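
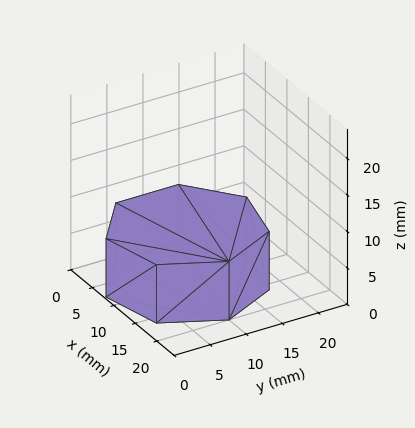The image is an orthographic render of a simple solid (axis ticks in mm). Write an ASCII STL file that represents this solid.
Reading the render: the shape is a regular 7-sided prism (a cylinder approximated with 7 flat sides), circumscribed radius ≈ 10 mm, height ≈ 8 mm (dimensions read to the nearest mm from the axis ticks). For the STL, each face is triangulated and given an outward normal.

solid part
  facet normal 0.0000 0.0000 -1.0000
    outer loop
      vertex 7.775 19.749 0.000
      vertex 16.235 17.818 0.000
      vertex 20.000 10.000 0.000
    endloop
  endfacet
  facet normal 0.0000 0.0000 -1.0000
    outer loop
      vertex 0.990 14.339 0.000
      vertex 7.775 19.749 0.000
      vertex 20.000 10.000 0.000
    endloop
  endfacet
  facet normal 0.0000 0.0000 -1.0000
    outer loop
      vertex 0.990 5.661 0.000
      vertex 0.990 14.339 0.000
      vertex 20.000 10.000 0.000
    endloop
  endfacet
  facet normal 0.0000 0.0000 -1.0000
    outer loop
      vertex 7.775 0.251 0.000
      vertex 0.990 5.661 0.000
      vertex 20.000 10.000 0.000
    endloop
  endfacet
  facet normal 0.0000 0.0000 -1.0000
    outer loop
      vertex 16.235 2.182 0.000
      vertex 7.775 0.251 0.000
      vertex 20.000 10.000 0.000
    endloop
  endfacet
  facet normal 0.0000 0.0000 1.0000
    outer loop
      vertex 20.000 10.000 8.000
      vertex 16.235 17.818 8.000
      vertex 7.775 19.749 8.000
    endloop
  endfacet
  facet normal 0.0000 0.0000 1.0000
    outer loop
      vertex 20.000 10.000 8.000
      vertex 7.775 19.749 8.000
      vertex 0.990 14.339 8.000
    endloop
  endfacet
  facet normal 0.0000 0.0000 1.0000
    outer loop
      vertex 20.000 10.000 8.000
      vertex 0.990 14.339 8.000
      vertex 0.990 5.661 8.000
    endloop
  endfacet
  facet normal 0.0000 0.0000 1.0000
    outer loop
      vertex 20.000 10.000 8.000
      vertex 0.990 5.661 8.000
      vertex 7.775 0.251 8.000
    endloop
  endfacet
  facet normal 0.0000 0.0000 1.0000
    outer loop
      vertex 20.000 10.000 8.000
      vertex 7.775 0.251 8.000
      vertex 16.235 2.182 8.000
    endloop
  endfacet
  facet normal 0.9010 0.4339 0.0000
    outer loop
      vertex 20.000 10.000 0.000
      vertex 16.235 17.818 0.000
      vertex 16.235 17.818 8.000
    endloop
  endfacet
  facet normal 0.9010 0.4339 0.0000
    outer loop
      vertex 20.000 10.000 0.000
      vertex 16.235 17.818 8.000
      vertex 20.000 10.000 8.000
    endloop
  endfacet
  facet normal 0.2225 0.9749 0.0000
    outer loop
      vertex 16.235 17.818 0.000
      vertex 7.775 19.749 0.000
      vertex 7.775 19.749 8.000
    endloop
  endfacet
  facet normal 0.2225 0.9749 0.0000
    outer loop
      vertex 16.235 17.818 0.000
      vertex 7.775 19.749 8.000
      vertex 16.235 17.818 8.000
    endloop
  endfacet
  facet normal -0.6234 0.7819 0.0000
    outer loop
      vertex 7.775 19.749 0.000
      vertex 0.990 14.339 0.000
      vertex 0.990 14.339 8.000
    endloop
  endfacet
  facet normal -0.6234 0.7819 0.0000
    outer loop
      vertex 7.775 19.749 0.000
      vertex 0.990 14.339 8.000
      vertex 7.775 19.749 8.000
    endloop
  endfacet
  facet normal -1.0000 0.0000 0.0000
    outer loop
      vertex 0.990 14.339 0.000
      vertex 0.990 5.661 0.000
      vertex 0.990 5.661 8.000
    endloop
  endfacet
  facet normal -1.0000 0.0000 0.0000
    outer loop
      vertex 0.990 14.339 0.000
      vertex 0.990 5.661 8.000
      vertex 0.990 14.339 8.000
    endloop
  endfacet
  facet normal -0.6234 -0.7819 0.0000
    outer loop
      vertex 0.990 5.661 0.000
      vertex 7.775 0.251 0.000
      vertex 7.775 0.251 8.000
    endloop
  endfacet
  facet normal -0.6234 -0.7819 0.0000
    outer loop
      vertex 0.990 5.661 0.000
      vertex 7.775 0.251 8.000
      vertex 0.990 5.661 8.000
    endloop
  endfacet
  facet normal 0.2225 -0.9749 0.0000
    outer loop
      vertex 7.775 0.251 0.000
      vertex 16.235 2.182 0.000
      vertex 16.235 2.182 8.000
    endloop
  endfacet
  facet normal 0.2225 -0.9749 0.0000
    outer loop
      vertex 7.775 0.251 0.000
      vertex 16.235 2.182 8.000
      vertex 7.775 0.251 8.000
    endloop
  endfacet
  facet normal 0.9010 -0.4339 0.0000
    outer loop
      vertex 16.235 2.182 0.000
      vertex 20.000 10.000 0.000
      vertex 20.000 10.000 8.000
    endloop
  endfacet
  facet normal 0.9010 -0.4339 0.0000
    outer loop
      vertex 16.235 2.182 0.000
      vertex 20.000 10.000 8.000
      vertex 16.235 2.182 8.000
    endloop
  endfacet
endsolid part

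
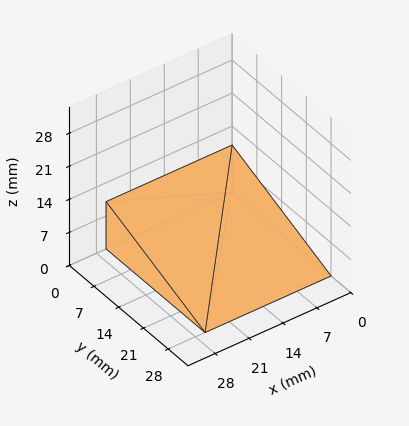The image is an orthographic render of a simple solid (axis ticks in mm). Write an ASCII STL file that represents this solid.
Reading the render: the shape is a wedge (ramp): 26 × 28 mm base, rising to 10 mm along the y=0 edge and sloping linearly to z=0 at y=28 (dimensions read to the nearest mm from the axis ticks). For the STL, each face is triangulated and given an outward normal.

solid part
  facet normal 0.0000 0.0000 -1.0000
    outer loop
      vertex 26.00 28.00 0.00
      vertex 26.00 0.00 0.00
      vertex 0.00 0.00 0.00
    endloop
  endfacet
  facet normal 0.0000 0.0000 -1.0000
    outer loop
      vertex 0.00 28.00 0.00
      vertex 26.00 28.00 0.00
      vertex 0.00 0.00 0.00
    endloop
  endfacet
  facet normal 0.0000 -1.0000 0.0000
    outer loop
      vertex 0.00 0.00 0.00
      vertex 26.00 0.00 0.00
      vertex 26.00 0.00 10.00
    endloop
  endfacet
  facet normal 0.0000 -1.0000 0.0000
    outer loop
      vertex 0.00 0.00 0.00
      vertex 26.00 0.00 10.00
      vertex 0.00 0.00 10.00
    endloop
  endfacet
  facet normal 0.0000 0.3363 0.9417
    outer loop
      vertex 0.00 0.00 10.00
      vertex 26.00 0.00 10.00
      vertex 26.00 28.00 0.00
    endloop
  endfacet
  facet normal 0.0000 0.3363 0.9417
    outer loop
      vertex 0.00 0.00 10.00
      vertex 26.00 28.00 0.00
      vertex 0.00 28.00 0.00
    endloop
  endfacet
  facet normal -1.0000 0.0000 0.0000
    outer loop
      vertex 0.00 0.00 10.00
      vertex 0.00 28.00 0.00
      vertex 0.00 0.00 0.00
    endloop
  endfacet
  facet normal 1.0000 0.0000 0.0000
    outer loop
      vertex 26.00 0.00 0.00
      vertex 26.00 28.00 0.00
      vertex 26.00 0.00 10.00
    endloop
  endfacet
endsolid part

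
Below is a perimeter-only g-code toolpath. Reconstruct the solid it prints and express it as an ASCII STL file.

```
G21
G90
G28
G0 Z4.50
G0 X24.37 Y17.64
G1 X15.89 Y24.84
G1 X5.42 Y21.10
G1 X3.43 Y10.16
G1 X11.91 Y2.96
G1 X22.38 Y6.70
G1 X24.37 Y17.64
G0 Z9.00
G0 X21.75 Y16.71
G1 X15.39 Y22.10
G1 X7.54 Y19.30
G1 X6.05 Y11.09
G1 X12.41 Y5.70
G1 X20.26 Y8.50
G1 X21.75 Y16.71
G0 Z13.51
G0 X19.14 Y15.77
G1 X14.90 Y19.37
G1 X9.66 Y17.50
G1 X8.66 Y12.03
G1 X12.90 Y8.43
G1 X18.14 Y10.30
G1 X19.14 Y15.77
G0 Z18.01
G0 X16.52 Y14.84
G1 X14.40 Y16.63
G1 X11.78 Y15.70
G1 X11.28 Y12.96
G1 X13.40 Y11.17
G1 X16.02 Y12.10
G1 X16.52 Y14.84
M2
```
solid part
  facet normal 0.0000 0.0000 -1.0000
    outer loop
      vertex 3.30 22.90 0.00
      vertex 16.39 27.57 0.00
      vertex 26.99 18.58 0.00
    endloop
  endfacet
  facet normal 0.0000 0.0000 -1.0000
    outer loop
      vertex 0.81 9.22 0.00
      vertex 3.30 22.90 0.00
      vertex 26.99 18.58 0.00
    endloop
  endfacet
  facet normal 0.0000 0.0000 -1.0000
    outer loop
      vertex 11.41 0.23 0.00
      vertex 0.81 9.22 0.00
      vertex 26.99 18.58 0.00
    endloop
  endfacet
  facet normal 0.0000 0.0000 -1.0000
    outer loop
      vertex 24.50 4.90 0.00
      vertex 11.41 0.23 0.00
      vertex 26.99 18.58 0.00
    endloop
  endfacet
  facet normal 0.5704 0.6725 0.4715
    outer loop
      vertex 26.99 18.58 0.00
      vertex 16.39 27.57 0.00
      vertex 13.90 13.90 22.51
    endloop
  endfacet
  facet normal -0.2963 0.8305 0.4716
    outer loop
      vertex 16.39 27.57 0.00
      vertex 3.30 22.90 0.00
      vertex 13.90 13.90 22.51
    endloop
  endfacet
  facet normal -0.8675 0.1579 0.4717
    outer loop
      vertex 3.30 22.90 0.00
      vertex 0.81 9.22 0.00
      vertex 13.90 13.90 22.51
    endloop
  endfacet
  facet normal -0.5704 -0.6725 0.4715
    outer loop
      vertex 0.81 9.22 0.00
      vertex 11.41 0.23 0.00
      vertex 13.90 13.90 22.51
    endloop
  endfacet
  facet normal 0.2963 -0.8305 0.4716
    outer loop
      vertex 11.41 0.23 0.00
      vertex 24.50 4.90 0.00
      vertex 13.90 13.90 22.51
    endloop
  endfacet
  facet normal 0.8675 -0.1579 0.4717
    outer loop
      vertex 24.50 4.90 0.00
      vertex 26.99 18.58 0.00
      vertex 13.90 13.90 22.51
    endloop
  endfacet
endsolid part

The G0 Z moves step by Δz≈4.50 mm. The G1 loops shrink linearly with z, so the solid tapers from its base footprint up to z≈22.5. Closing with a flat bottom cap and the tapered top and triangulating gives 10 facets — a regular 6-sided pyramid, base circumscribed radius ≈ 13.9 mm, apex at z ≈ 22.5 mm.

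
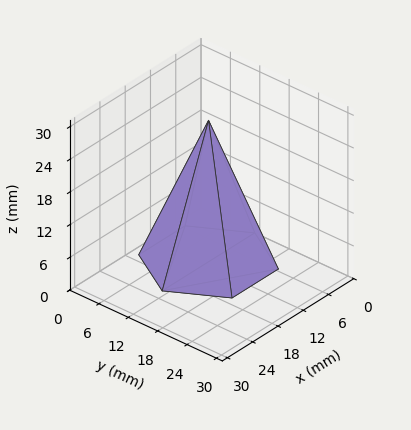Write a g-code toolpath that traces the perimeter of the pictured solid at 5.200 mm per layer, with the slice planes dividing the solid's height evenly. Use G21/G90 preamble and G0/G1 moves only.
Reading the render: the shape is a regular 6-sided pyramid, base circumscribed radius ≈ 11 mm, apex at z ≈ 26 mm (dimensions read to the nearest mm from the axis ticks). For the g-code, the solid's height is divided into equal slices at the stated Δz and each level perimeter traced with G1 moves after a G0 lift.

; perimeter-only toolpath
G21 ; units = mm
G90 ; absolute positioning
G28 ; home
; layer 1
G0 Z5.200
G0 X19.800 Y11.000
G1 X15.400 Y18.621
G1 X6.600 Y18.621
G1 X2.200 Y11.000
G1 X6.600 Y3.379
G1 X15.400 Y3.379
G1 X19.800 Y11.000
; layer 2
G0 Z10.400
G0 X17.600 Y11.000
G1 X14.300 Y16.716
G1 X7.700 Y16.716
G1 X4.400 Y11.000
G1 X7.700 Y5.284
G1 X14.300 Y5.284
G1 X17.600 Y11.000
; layer 3
G0 Z15.600
G0 X15.400 Y11.000
G1 X13.200 Y14.810
G1 X8.800 Y14.810
G1 X6.600 Y11.000
G1 X8.800 Y7.190
G1 X13.200 Y7.190
G1 X15.400 Y11.000
; layer 4
G0 Z20.800
G0 X13.200 Y11.000
G1 X12.100 Y12.905
G1 X9.900 Y12.905
G1 X8.800 Y11.000
G1 X9.900 Y9.095
G1 X12.100 Y9.095
G1 X13.200 Y11.000
M2 ; end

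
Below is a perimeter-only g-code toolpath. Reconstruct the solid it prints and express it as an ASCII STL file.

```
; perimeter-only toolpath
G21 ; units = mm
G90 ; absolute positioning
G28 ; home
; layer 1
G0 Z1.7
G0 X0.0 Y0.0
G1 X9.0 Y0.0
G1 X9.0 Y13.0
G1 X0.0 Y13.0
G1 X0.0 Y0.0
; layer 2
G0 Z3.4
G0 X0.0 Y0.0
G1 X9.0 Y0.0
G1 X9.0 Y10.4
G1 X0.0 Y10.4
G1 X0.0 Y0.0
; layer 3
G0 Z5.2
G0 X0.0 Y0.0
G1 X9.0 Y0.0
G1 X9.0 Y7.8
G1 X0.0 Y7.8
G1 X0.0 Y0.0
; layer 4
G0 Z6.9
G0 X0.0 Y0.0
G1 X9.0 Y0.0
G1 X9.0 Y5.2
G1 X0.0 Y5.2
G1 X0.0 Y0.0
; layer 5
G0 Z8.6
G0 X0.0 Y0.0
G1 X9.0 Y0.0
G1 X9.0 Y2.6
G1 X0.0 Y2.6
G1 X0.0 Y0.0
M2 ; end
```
solid part
  facet normal 0.0000 0.0000 -1.0000
    outer loop
      vertex 9.0 15.6 0.0
      vertex 9.0 0.0 0.0
      vertex 0.0 0.0 0.0
    endloop
  endfacet
  facet normal 0.0000 0.0000 -1.0000
    outer loop
      vertex 0.0 15.6 0.0
      vertex 9.0 15.6 0.0
      vertex 0.0 0.0 0.0
    endloop
  endfacet
  facet normal 0.0000 -1.0000 0.0000
    outer loop
      vertex 0.0 0.0 0.0
      vertex 9.0 0.0 0.0
      vertex 9.0 0.0 10.3
    endloop
  endfacet
  facet normal 0.0000 -1.0000 0.0000
    outer loop
      vertex 0.0 0.0 0.0
      vertex 9.0 0.0 10.3
      vertex 0.0 0.0 10.3
    endloop
  endfacet
  facet normal 0.0000 0.5510 0.8345
    outer loop
      vertex 0.0 0.0 10.3
      vertex 9.0 0.0 10.3
      vertex 9.0 15.6 0.0
    endloop
  endfacet
  facet normal 0.0000 0.5510 0.8345
    outer loop
      vertex 0.0 0.0 10.3
      vertex 9.0 15.6 0.0
      vertex 0.0 15.6 0.0
    endloop
  endfacet
  facet normal -1.0000 0.0000 0.0000
    outer loop
      vertex 0.0 0.0 10.3
      vertex 0.0 15.6 0.0
      vertex 0.0 0.0 0.0
    endloop
  endfacet
  facet normal 1.0000 0.0000 0.0000
    outer loop
      vertex 9.0 0.0 0.0
      vertex 9.0 15.6 0.0
      vertex 9.0 0.0 10.3
    endloop
  endfacet
endsolid part

The G0 Z moves step by Δz≈1.7 mm. The G1 loops shrink linearly with z, so the solid tapers from its base footprint up to z≈10.3. Closing with a flat bottom cap and the tapered top and triangulating gives 8 facets — a wedge (ramp): 9 × 15.6 mm base, rising to 10.3 mm along the y=0 edge and sloping linearly to z=0 at y=15.6.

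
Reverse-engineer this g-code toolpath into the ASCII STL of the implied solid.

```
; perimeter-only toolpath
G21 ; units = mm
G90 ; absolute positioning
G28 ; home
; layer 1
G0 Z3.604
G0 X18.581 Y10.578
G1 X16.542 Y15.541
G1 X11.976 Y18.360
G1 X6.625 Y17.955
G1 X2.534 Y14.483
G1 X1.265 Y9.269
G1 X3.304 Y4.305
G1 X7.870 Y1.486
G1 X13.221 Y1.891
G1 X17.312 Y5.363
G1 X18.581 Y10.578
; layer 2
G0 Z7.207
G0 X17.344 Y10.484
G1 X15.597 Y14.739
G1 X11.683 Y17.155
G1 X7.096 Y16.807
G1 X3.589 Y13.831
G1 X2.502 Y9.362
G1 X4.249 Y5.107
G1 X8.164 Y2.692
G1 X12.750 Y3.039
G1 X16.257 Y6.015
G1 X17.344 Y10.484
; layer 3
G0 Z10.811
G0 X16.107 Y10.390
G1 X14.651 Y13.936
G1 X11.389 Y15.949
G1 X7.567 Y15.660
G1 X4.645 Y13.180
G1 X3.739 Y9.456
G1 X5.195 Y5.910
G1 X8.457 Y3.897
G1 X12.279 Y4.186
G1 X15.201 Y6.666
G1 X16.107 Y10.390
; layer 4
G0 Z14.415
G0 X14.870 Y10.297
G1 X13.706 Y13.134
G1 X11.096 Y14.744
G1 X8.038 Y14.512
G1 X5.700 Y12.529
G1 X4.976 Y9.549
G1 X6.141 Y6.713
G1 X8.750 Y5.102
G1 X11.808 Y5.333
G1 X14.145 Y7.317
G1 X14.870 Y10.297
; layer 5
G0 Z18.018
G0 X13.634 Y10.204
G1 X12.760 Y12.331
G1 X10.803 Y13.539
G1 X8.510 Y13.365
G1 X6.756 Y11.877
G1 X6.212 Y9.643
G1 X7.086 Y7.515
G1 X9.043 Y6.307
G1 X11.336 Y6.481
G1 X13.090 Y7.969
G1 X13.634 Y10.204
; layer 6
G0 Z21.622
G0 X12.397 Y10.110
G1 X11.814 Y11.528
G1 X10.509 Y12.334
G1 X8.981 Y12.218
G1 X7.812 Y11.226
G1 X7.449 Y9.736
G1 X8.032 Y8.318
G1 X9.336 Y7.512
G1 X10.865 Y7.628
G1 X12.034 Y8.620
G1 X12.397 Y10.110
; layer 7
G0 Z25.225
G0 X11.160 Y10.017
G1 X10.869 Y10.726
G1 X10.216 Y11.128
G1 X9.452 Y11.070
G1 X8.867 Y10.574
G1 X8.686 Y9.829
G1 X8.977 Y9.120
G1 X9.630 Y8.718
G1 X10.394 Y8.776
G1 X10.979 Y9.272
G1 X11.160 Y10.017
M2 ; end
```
solid part
  facet normal 0.0000 0.0000 -1.0000
    outer loop
      vertex 12.269 19.565 0.000
      vertex 17.488 16.344 0.000
      vertex 19.818 10.671 0.000
    endloop
  endfacet
  facet normal 0.0000 0.0000 -1.0000
    outer loop
      vertex 6.154 19.102 0.000
      vertex 12.269 19.565 0.000
      vertex 19.818 10.671 0.000
    endloop
  endfacet
  facet normal 0.0000 0.0000 -1.0000
    outer loop
      vertex 1.478 15.134 0.000
      vertex 6.154 19.102 0.000
      vertex 19.818 10.671 0.000
    endloop
  endfacet
  facet normal 0.0000 0.0000 -1.0000
    outer loop
      vertex 0.028 9.175 0.000
      vertex 1.478 15.134 0.000
      vertex 19.818 10.671 0.000
    endloop
  endfacet
  facet normal 0.0000 0.0000 -1.0000
    outer loop
      vertex 2.358 3.502 0.000
      vertex 0.028 9.175 0.000
      vertex 19.818 10.671 0.000
    endloop
  endfacet
  facet normal 0.0000 0.0000 -1.0000
    outer loop
      vertex 7.577 0.281 0.000
      vertex 2.358 3.502 0.000
      vertex 19.818 10.671 0.000
    endloop
  endfacet
  facet normal 0.0000 0.0000 -1.0000
    outer loop
      vertex 13.692 0.744 0.000
      vertex 7.577 0.281 0.000
      vertex 19.818 10.671 0.000
    endloop
  endfacet
  facet normal 0.0000 0.0000 -1.0000
    outer loop
      vertex 18.368 4.712 0.000
      vertex 13.692 0.744 0.000
      vertex 19.818 10.671 0.000
    endloop
  endfacet
  facet normal 0.8791 0.3611 0.3111
    outer loop
      vertex 19.818 10.671 0.000
      vertex 17.488 16.344 0.000
      vertex 9.923 9.923 28.829
    endloop
  endfacet
  facet normal 0.4991 0.8087 0.3111
    outer loop
      vertex 17.488 16.344 0.000
      vertex 12.269 19.565 0.000
      vertex 9.923 9.923 28.829
    endloop
  endfacet
  facet normal -0.0718 0.9477 0.3111
    outer loop
      vertex 12.269 19.565 0.000
      vertex 6.154 19.102 0.000
      vertex 9.923 9.923 28.829
    endloop
  endfacet
  facet normal -0.6149 0.7246 0.3111
    outer loop
      vertex 6.154 19.102 0.000
      vertex 1.478 15.134 0.000
      vertex 9.923 9.923 28.829
    endloop
  endfacet
  facet normal -0.9234 0.2247 0.3111
    outer loop
      vertex 1.478 15.134 0.000
      vertex 0.028 9.175 0.000
      vertex 9.923 9.923 28.829
    endloop
  endfacet
  facet normal -0.8791 -0.3611 0.3111
    outer loop
      vertex 0.028 9.175 0.000
      vertex 2.358 3.502 0.000
      vertex 9.923 9.923 28.829
    endloop
  endfacet
  facet normal -0.4991 -0.8087 0.3111
    outer loop
      vertex 2.358 3.502 0.000
      vertex 7.577 0.281 0.000
      vertex 9.923 9.923 28.829
    endloop
  endfacet
  facet normal 0.0718 -0.9477 0.3111
    outer loop
      vertex 7.577 0.281 0.000
      vertex 13.692 0.744 0.000
      vertex 9.923 9.923 28.829
    endloop
  endfacet
  facet normal 0.6149 -0.7246 0.3111
    outer loop
      vertex 13.692 0.744 0.000
      vertex 18.368 4.712 0.000
      vertex 9.923 9.923 28.829
    endloop
  endfacet
  facet normal 0.9234 -0.2247 0.3111
    outer loop
      vertex 18.368 4.712 0.000
      vertex 19.818 10.671 0.000
      vertex 9.923 9.923 28.829
    endloop
  endfacet
endsolid part

The G0 Z moves step by Δz≈3.604 mm. The G1 loops shrink linearly with z, so the solid tapers from its base footprint up to z≈28.8. Closing with a flat bottom cap and the tapered top and triangulating gives 18 facets — a regular 10-sided pyramid, base circumscribed radius ≈ 9.92 mm, apex at z ≈ 28.8 mm.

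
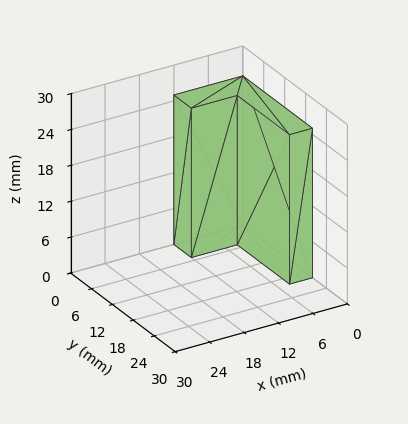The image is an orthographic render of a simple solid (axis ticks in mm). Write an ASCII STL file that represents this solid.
Reading the render: the shape is an L-shaped prism: outer 12 × 20 mm, arm thicknesses ≈ 5 mm (horizontal) and 4 mm (vertical), extruded 25 mm in z (dimensions read to the nearest mm from the axis ticks). For the STL, each face is triangulated and given an outward normal.

solid part
  facet normal 0.0000 0.0000 -1.0000
    outer loop
      vertex 12.0 5.0 0.0
      vertex 12.0 0.0 0.0
      vertex 0.0 0.0 0.0
    endloop
  endfacet
  facet normal 0.0000 0.0000 -1.0000
    outer loop
      vertex 4.0 5.0 0.0
      vertex 12.0 5.0 0.0
      vertex 0.0 0.0 0.0
    endloop
  endfacet
  facet normal 0.0000 0.0000 -1.0000
    outer loop
      vertex 4.0 20.0 0.0
      vertex 4.0 5.0 0.0
      vertex 0.0 0.0 0.0
    endloop
  endfacet
  facet normal 0.0000 0.0000 -1.0000
    outer loop
      vertex 0.0 20.0 0.0
      vertex 4.0 20.0 0.0
      vertex 0.0 0.0 0.0
    endloop
  endfacet
  facet normal 0.0000 0.0000 1.0000
    outer loop
      vertex 0.0 0.0 25.0
      vertex 12.0 0.0 25.0
      vertex 12.0 5.0 25.0
    endloop
  endfacet
  facet normal 0.0000 0.0000 1.0000
    outer loop
      vertex 0.0 0.0 25.0
      vertex 12.0 5.0 25.0
      vertex 4.0 5.0 25.0
    endloop
  endfacet
  facet normal 0.0000 0.0000 1.0000
    outer loop
      vertex 0.0 0.0 25.0
      vertex 4.0 5.0 25.0
      vertex 4.0 20.0 25.0
    endloop
  endfacet
  facet normal 0.0000 0.0000 1.0000
    outer loop
      vertex 0.0 0.0 25.0
      vertex 4.0 20.0 25.0
      vertex 0.0 20.0 25.0
    endloop
  endfacet
  facet normal 0.0000 -1.0000 0.0000
    outer loop
      vertex 0.0 0.0 0.0
      vertex 12.0 0.0 0.0
      vertex 12.0 0.0 25.0
    endloop
  endfacet
  facet normal 0.0000 -1.0000 0.0000
    outer loop
      vertex 0.0 0.0 0.0
      vertex 12.0 0.0 25.0
      vertex 0.0 0.0 25.0
    endloop
  endfacet
  facet normal 1.0000 0.0000 0.0000
    outer loop
      vertex 12.0 0.0 0.0
      vertex 12.0 5.0 0.0
      vertex 12.0 5.0 25.0
    endloop
  endfacet
  facet normal 1.0000 0.0000 0.0000
    outer loop
      vertex 12.0 0.0 0.0
      vertex 12.0 5.0 25.0
      vertex 12.0 0.0 25.0
    endloop
  endfacet
  facet normal 0.0000 1.0000 0.0000
    outer loop
      vertex 12.0 5.0 0.0
      vertex 4.0 5.0 0.0
      vertex 4.0 5.0 25.0
    endloop
  endfacet
  facet normal 0.0000 1.0000 0.0000
    outer loop
      vertex 12.0 5.0 0.0
      vertex 4.0 5.0 25.0
      vertex 12.0 5.0 25.0
    endloop
  endfacet
  facet normal 1.0000 0.0000 0.0000
    outer loop
      vertex 4.0 5.0 0.0
      vertex 4.0 20.0 0.0
      vertex 4.0 20.0 25.0
    endloop
  endfacet
  facet normal 1.0000 0.0000 0.0000
    outer loop
      vertex 4.0 5.0 0.0
      vertex 4.0 20.0 25.0
      vertex 4.0 5.0 25.0
    endloop
  endfacet
  facet normal 0.0000 1.0000 0.0000
    outer loop
      vertex 4.0 20.0 0.0
      vertex 0.0 20.0 0.0
      vertex 0.0 20.0 25.0
    endloop
  endfacet
  facet normal 0.0000 1.0000 0.0000
    outer loop
      vertex 4.0 20.0 0.0
      vertex 0.0 20.0 25.0
      vertex 4.0 20.0 25.0
    endloop
  endfacet
  facet normal -1.0000 0.0000 0.0000
    outer loop
      vertex 0.0 20.0 0.0
      vertex 0.0 0.0 0.0
      vertex 0.0 0.0 25.0
    endloop
  endfacet
  facet normal -1.0000 0.0000 0.0000
    outer loop
      vertex 0.0 20.0 0.0
      vertex 0.0 0.0 25.0
      vertex 0.0 20.0 25.0
    endloop
  endfacet
endsolid part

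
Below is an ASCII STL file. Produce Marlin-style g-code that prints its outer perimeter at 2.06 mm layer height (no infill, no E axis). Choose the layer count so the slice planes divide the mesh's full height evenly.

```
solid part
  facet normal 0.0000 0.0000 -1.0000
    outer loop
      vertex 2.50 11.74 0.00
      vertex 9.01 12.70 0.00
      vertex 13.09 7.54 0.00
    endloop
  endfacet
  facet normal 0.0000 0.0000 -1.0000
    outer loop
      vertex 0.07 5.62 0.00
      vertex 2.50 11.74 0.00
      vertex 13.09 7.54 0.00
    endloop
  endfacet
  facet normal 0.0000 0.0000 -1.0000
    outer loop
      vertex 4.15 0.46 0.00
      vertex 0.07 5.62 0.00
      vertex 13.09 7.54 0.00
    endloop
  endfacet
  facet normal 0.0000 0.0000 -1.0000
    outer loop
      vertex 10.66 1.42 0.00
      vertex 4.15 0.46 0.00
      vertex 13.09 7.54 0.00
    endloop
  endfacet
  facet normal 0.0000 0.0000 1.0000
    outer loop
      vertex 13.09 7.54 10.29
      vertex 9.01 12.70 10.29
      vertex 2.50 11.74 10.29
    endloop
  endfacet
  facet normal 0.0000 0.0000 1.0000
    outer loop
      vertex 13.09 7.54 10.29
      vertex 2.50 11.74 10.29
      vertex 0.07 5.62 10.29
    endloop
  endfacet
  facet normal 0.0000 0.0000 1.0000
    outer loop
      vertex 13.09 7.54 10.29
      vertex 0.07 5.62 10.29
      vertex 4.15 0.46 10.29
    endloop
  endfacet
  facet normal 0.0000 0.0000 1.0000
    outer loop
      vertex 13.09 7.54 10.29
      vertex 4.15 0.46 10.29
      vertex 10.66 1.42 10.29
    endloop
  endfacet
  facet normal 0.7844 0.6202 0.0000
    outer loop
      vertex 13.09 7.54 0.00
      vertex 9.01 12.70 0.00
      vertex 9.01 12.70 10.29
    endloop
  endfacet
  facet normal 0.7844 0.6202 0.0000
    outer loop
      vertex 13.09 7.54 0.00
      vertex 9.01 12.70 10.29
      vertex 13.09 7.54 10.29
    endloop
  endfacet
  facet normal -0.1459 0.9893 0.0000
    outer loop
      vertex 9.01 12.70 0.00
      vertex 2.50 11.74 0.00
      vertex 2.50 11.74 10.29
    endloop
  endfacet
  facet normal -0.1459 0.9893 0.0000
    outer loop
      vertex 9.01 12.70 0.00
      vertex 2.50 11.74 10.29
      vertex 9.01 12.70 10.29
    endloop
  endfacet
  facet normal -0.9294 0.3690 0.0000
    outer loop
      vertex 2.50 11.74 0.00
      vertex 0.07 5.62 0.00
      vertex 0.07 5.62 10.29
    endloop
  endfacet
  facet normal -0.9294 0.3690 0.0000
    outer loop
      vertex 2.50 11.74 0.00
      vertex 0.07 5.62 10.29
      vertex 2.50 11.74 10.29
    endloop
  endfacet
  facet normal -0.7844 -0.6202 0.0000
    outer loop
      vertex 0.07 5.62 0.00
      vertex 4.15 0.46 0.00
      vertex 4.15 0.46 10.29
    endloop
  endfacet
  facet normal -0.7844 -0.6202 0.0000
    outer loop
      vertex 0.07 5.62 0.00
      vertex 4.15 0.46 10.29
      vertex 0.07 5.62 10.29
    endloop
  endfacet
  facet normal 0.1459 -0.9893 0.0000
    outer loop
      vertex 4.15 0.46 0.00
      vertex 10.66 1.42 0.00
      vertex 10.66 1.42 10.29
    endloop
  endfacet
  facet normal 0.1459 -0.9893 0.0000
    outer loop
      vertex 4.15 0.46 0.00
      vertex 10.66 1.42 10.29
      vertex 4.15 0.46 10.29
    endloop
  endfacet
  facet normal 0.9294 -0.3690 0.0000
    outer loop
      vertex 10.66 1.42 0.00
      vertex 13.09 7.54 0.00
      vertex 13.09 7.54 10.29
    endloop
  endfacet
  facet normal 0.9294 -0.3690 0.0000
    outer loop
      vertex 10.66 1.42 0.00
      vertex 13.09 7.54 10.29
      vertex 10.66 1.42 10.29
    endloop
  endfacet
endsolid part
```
; perimeter-only toolpath
G21 ; units = mm
G90 ; absolute positioning
G28 ; home
; layer 1
G0 Z2.06
G0 X13.09 Y7.54
G1 X9.01 Y12.70
G1 X2.50 Y11.74
G1 X0.07 Y5.62
G1 X4.15 Y0.46
G1 X10.66 Y1.42
G1 X13.09 Y7.54
; layer 2
G0 Z4.12
G0 X13.09 Y7.54
G1 X9.01 Y12.70
G1 X2.50 Y11.74
G1 X0.07 Y5.62
G1 X4.15 Y0.46
G1 X10.66 Y1.42
G1 X13.09 Y7.54
; layer 3
G0 Z6.17
G0 X13.09 Y7.54
G1 X9.01 Y12.70
G1 X2.50 Y11.74
G1 X0.07 Y5.62
G1 X4.15 Y0.46
G1 X10.66 Y1.42
G1 X13.09 Y7.54
; layer 4
G0 Z8.23
G0 X13.09 Y7.54
G1 X9.01 Y12.70
G1 X2.50 Y11.74
G1 X0.07 Y5.62
G1 X4.15 Y0.46
G1 X10.66 Y1.42
G1 X13.09 Y7.54
; layer 5
G0 Z10.29
G0 X13.09 Y7.54
G1 X9.01 Y12.70
G1 X2.50 Y11.74
G1 X0.07 Y5.62
G1 X4.15 Y0.46
G1 X10.66 Y1.42
G1 X13.09 Y7.54
M2 ; end

The solid is a regular 6-sided prism (a cylinder approximated with 6 flat sides), circumscribed radius ≈ 6.58 mm, height ≈ 10.3 mm. Slicing at Δz = 2.06 mm — 5 equal slices spanning the solid's height, so layer i sits at z = i·h/5 — gives 5 non-empty perimeters. Each is a 6-segment closed polygon; G0 lifts to the layer z and rapids to the start vertex, then G1 traces the edges.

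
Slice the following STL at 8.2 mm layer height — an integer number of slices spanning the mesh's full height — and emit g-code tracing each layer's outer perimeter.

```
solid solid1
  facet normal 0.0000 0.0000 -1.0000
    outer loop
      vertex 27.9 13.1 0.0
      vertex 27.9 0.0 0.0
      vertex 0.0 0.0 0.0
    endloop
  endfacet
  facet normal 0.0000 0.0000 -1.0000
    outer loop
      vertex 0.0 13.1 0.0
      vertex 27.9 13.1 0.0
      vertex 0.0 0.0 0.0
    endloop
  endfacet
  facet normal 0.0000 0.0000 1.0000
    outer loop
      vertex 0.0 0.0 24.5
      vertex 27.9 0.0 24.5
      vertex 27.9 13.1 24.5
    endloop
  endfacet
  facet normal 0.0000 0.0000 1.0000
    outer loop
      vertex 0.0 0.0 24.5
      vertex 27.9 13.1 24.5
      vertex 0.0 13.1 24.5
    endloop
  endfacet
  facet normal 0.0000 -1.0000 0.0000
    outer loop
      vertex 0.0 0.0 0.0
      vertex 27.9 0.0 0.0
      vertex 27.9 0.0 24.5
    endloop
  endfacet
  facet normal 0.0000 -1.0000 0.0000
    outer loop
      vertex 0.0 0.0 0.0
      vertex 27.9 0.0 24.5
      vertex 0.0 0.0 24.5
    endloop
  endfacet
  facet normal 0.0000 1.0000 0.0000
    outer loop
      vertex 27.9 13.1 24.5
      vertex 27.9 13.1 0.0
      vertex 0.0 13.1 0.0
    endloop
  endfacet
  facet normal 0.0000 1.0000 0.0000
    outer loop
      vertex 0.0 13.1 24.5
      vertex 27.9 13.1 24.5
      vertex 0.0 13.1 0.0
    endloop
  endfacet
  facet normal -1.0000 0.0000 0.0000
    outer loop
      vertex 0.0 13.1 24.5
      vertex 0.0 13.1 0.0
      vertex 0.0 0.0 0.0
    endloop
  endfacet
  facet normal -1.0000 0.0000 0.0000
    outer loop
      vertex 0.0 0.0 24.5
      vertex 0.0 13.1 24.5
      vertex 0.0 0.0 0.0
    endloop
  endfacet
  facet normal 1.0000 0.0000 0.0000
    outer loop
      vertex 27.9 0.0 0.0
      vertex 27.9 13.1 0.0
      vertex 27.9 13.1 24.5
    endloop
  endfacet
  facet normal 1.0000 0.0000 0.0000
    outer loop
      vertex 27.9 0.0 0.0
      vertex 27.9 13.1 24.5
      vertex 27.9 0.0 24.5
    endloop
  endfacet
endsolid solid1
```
; perimeter-only toolpath
G21 ; units = mm
G90 ; absolute positioning
G28 ; home
; layer 1
G0 Z8.2
G0 X0.0 Y0.0
G1 X27.9 Y0.0
G1 X27.9 Y13.1
G1 X0.0 Y13.1
G1 X0.0 Y0.0
; layer 2
G0 Z16.3
G0 X0.0 Y0.0
G1 X27.9 Y0.0
G1 X27.9 Y13.1
G1 X0.0 Y13.1
G1 X0.0 Y0.0
; layer 3
G0 Z24.5
G0 X0.0 Y0.0
G1 X27.9 Y0.0
G1 X27.9 Y13.1
G1 X0.0 Y13.1
G1 X0.0 Y0.0
M2 ; end

The solid is a rectangular box, roughly 27.9 × 13.1 mm footprint and 24.5 mm tall. Slicing at Δz = 8.2 mm — 3 equal slices spanning the solid's height, so layer i sits at z = i·h/3 — gives 3 non-empty perimeters. Each is a 4-segment closed polygon; G0 lifts to the layer z and rapids to the start vertex, then G1 traces the edges.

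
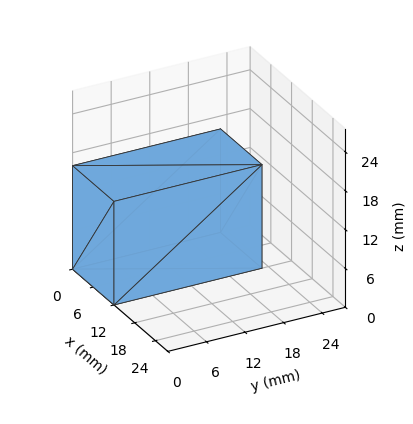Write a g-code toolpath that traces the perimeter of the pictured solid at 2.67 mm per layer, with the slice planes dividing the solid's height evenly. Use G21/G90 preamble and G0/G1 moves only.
Reading the render: the shape is a rectangular box, roughly 12 × 23 mm footprint and 16 mm tall (dimensions read to the nearest mm from the axis ticks). For the g-code, the solid's height is divided into equal slices at the stated Δz and each level perimeter traced with G1 moves after a G0 lift.

; perimeter-only toolpath
G21 ; units = mm
G90 ; absolute positioning
G28 ; home
; layer 1
G0 Z2.67
G0 X0.00 Y0.00
G1 X12.00 Y0.00
G1 X12.00 Y23.00
G1 X0.00 Y23.00
G1 X0.00 Y0.00
; layer 2
G0 Z5.33
G0 X0.00 Y0.00
G1 X12.00 Y0.00
G1 X12.00 Y23.00
G1 X0.00 Y23.00
G1 X0.00 Y0.00
; layer 3
G0 Z8.00
G0 X0.00 Y0.00
G1 X12.00 Y0.00
G1 X12.00 Y23.00
G1 X0.00 Y23.00
G1 X0.00 Y0.00
; layer 4
G0 Z10.67
G0 X0.00 Y0.00
G1 X12.00 Y0.00
G1 X12.00 Y23.00
G1 X0.00 Y23.00
G1 X0.00 Y0.00
; layer 5
G0 Z13.33
G0 X0.00 Y0.00
G1 X12.00 Y0.00
G1 X12.00 Y23.00
G1 X0.00 Y23.00
G1 X0.00 Y0.00
; layer 6
G0 Z16.00
G0 X0.00 Y0.00
G1 X12.00 Y0.00
G1 X12.00 Y23.00
G1 X0.00 Y23.00
G1 X0.00 Y0.00
M2 ; end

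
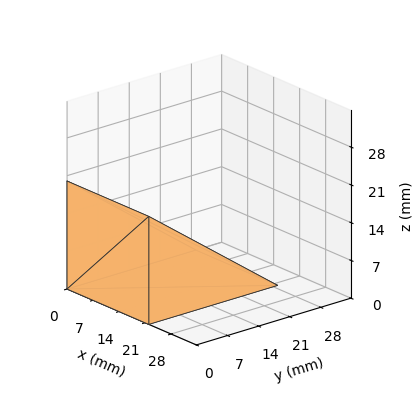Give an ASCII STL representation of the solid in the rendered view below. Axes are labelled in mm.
Reading the render: the shape is a wedge (ramp): 22 × 29 mm base, rising to 20 mm along the y=0 edge and sloping linearly to z=0 at y=29 (dimensions read to the nearest mm from the axis ticks). For the STL, each face is triangulated and given an outward normal.

solid part
  facet normal 0.0000 0.0000 -1.0000
    outer loop
      vertex 22.000 29.000 0.000
      vertex 22.000 0.000 0.000
      vertex 0.000 0.000 0.000
    endloop
  endfacet
  facet normal 0.0000 0.0000 -1.0000
    outer loop
      vertex 0.000 29.000 0.000
      vertex 22.000 29.000 0.000
      vertex 0.000 0.000 0.000
    endloop
  endfacet
  facet normal 0.0000 -1.0000 0.0000
    outer loop
      vertex 0.000 0.000 0.000
      vertex 22.000 0.000 0.000
      vertex 22.000 0.000 20.000
    endloop
  endfacet
  facet normal 0.0000 -1.0000 0.0000
    outer loop
      vertex 0.000 0.000 0.000
      vertex 22.000 0.000 20.000
      vertex 0.000 0.000 20.000
    endloop
  endfacet
  facet normal 0.0000 0.5677 0.8232
    outer loop
      vertex 0.000 0.000 20.000
      vertex 22.000 0.000 20.000
      vertex 22.000 29.000 0.000
    endloop
  endfacet
  facet normal 0.0000 0.5677 0.8232
    outer loop
      vertex 0.000 0.000 20.000
      vertex 22.000 29.000 0.000
      vertex 0.000 29.000 0.000
    endloop
  endfacet
  facet normal -1.0000 0.0000 0.0000
    outer loop
      vertex 0.000 0.000 20.000
      vertex 0.000 29.000 0.000
      vertex 0.000 0.000 0.000
    endloop
  endfacet
  facet normal 1.0000 0.0000 0.0000
    outer loop
      vertex 22.000 0.000 0.000
      vertex 22.000 29.000 0.000
      vertex 22.000 0.000 20.000
    endloop
  endfacet
endsolid part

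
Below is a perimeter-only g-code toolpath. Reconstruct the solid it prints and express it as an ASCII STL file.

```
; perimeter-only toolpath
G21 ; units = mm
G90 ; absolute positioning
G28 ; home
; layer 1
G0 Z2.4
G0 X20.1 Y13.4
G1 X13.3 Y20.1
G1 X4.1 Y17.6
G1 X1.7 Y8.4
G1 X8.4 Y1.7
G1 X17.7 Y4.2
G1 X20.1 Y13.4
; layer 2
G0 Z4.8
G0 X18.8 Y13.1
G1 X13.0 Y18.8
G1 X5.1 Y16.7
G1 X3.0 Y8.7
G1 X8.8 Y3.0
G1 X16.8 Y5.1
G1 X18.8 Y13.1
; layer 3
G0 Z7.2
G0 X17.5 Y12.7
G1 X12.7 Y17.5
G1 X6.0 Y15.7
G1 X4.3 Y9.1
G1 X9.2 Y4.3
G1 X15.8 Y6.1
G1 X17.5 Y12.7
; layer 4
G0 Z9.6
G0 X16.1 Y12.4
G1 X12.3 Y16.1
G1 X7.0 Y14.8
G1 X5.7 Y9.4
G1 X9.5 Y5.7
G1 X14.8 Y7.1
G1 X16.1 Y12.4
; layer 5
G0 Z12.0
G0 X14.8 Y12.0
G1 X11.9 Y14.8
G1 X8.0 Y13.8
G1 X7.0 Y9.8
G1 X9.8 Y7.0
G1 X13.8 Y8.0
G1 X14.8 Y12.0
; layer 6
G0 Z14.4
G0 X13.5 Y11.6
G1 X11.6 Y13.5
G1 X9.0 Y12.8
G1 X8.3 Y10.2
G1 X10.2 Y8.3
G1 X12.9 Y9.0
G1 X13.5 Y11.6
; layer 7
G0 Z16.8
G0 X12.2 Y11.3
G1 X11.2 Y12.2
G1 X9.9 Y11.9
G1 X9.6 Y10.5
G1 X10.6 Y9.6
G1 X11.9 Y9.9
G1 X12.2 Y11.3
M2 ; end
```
solid part
  facet normal 0.0000 0.0000 -1.0000
    outer loop
      vertex 3.1 18.6 0.0
      vertex 13.7 21.4 0.0
      vertex 21.4 13.8 0.0
    endloop
  endfacet
  facet normal 0.0000 0.0000 -1.0000
    outer loop
      vertex 0.4 8.0 0.0
      vertex 3.1 18.6 0.0
      vertex 21.4 13.8 0.0
    endloop
  endfacet
  facet normal 0.0000 0.0000 -1.0000
    outer loop
      vertex 8.1 0.4 0.0
      vertex 0.4 8.0 0.0
      vertex 21.4 13.8 0.0
    endloop
  endfacet
  facet normal 0.0000 0.0000 -1.0000
    outer loop
      vertex 18.7 3.2 0.0
      vertex 8.1 0.4 0.0
      vertex 21.4 13.8 0.0
    endloop
  endfacet
  facet normal 0.6304 0.6387 0.4412
    outer loop
      vertex 21.4 13.8 0.0
      vertex 13.7 21.4 0.0
      vertex 10.9 10.9 19.2
    endloop
  endfacet
  facet normal -0.2292 0.8677 0.4411
    outer loop
      vertex 13.7 21.4 0.0
      vertex 3.1 18.6 0.0
      vertex 10.9 10.9 19.2
    endloop
  endfacet
  facet normal -0.8693 0.2214 0.4419
    outer loop
      vertex 3.1 18.6 0.0
      vertex 0.4 8.0 0.0
      vertex 10.9 10.9 19.2
    endloop
  endfacet
  facet normal -0.6304 -0.6387 0.4412
    outer loop
      vertex 0.4 8.0 0.0
      vertex 8.1 0.4 0.0
      vertex 10.9 10.9 19.2
    endloop
  endfacet
  facet normal 0.2292 -0.8677 0.4411
    outer loop
      vertex 8.1 0.4 0.0
      vertex 18.7 3.2 0.0
      vertex 10.9 10.9 19.2
    endloop
  endfacet
  facet normal 0.8693 -0.2214 0.4419
    outer loop
      vertex 18.7 3.2 0.0
      vertex 21.4 13.8 0.0
      vertex 10.9 10.9 19.2
    endloop
  endfacet
endsolid part

The G0 Z moves step by Δz≈2.4 mm. The G1 loops shrink linearly with z, so the solid tapers from its base footprint up to z≈19.2. Closing with a flat bottom cap and the tapered top and triangulating gives 10 facets — a regular 6-sided pyramid, base circumscribed radius ≈ 10.9 mm, apex at z ≈ 19.2 mm.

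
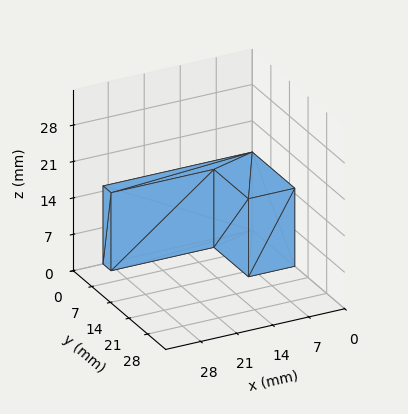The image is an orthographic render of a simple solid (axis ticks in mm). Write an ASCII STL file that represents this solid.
Reading the render: the shape is an L-shaped prism: outer 29 × 16 mm, arm thicknesses ≈ 3 mm (horizontal) and 9 mm (vertical), extruded 15 mm in z (dimensions read to the nearest mm from the axis ticks). For the STL, each face is triangulated and given an outward normal.

solid part
  facet normal 0.0000 0.0000 -1.0000
    outer loop
      vertex 29.0 3.0 0.0
      vertex 29.0 0.0 0.0
      vertex 0.0 0.0 0.0
    endloop
  endfacet
  facet normal 0.0000 0.0000 -1.0000
    outer loop
      vertex 9.0 3.0 0.0
      vertex 29.0 3.0 0.0
      vertex 0.0 0.0 0.0
    endloop
  endfacet
  facet normal 0.0000 0.0000 -1.0000
    outer loop
      vertex 9.0 16.0 0.0
      vertex 9.0 3.0 0.0
      vertex 0.0 0.0 0.0
    endloop
  endfacet
  facet normal 0.0000 0.0000 -1.0000
    outer loop
      vertex 0.0 16.0 0.0
      vertex 9.0 16.0 0.0
      vertex 0.0 0.0 0.0
    endloop
  endfacet
  facet normal 0.0000 0.0000 1.0000
    outer loop
      vertex 0.0 0.0 15.0
      vertex 29.0 0.0 15.0
      vertex 29.0 3.0 15.0
    endloop
  endfacet
  facet normal 0.0000 0.0000 1.0000
    outer loop
      vertex 0.0 0.0 15.0
      vertex 29.0 3.0 15.0
      vertex 9.0 3.0 15.0
    endloop
  endfacet
  facet normal 0.0000 0.0000 1.0000
    outer loop
      vertex 0.0 0.0 15.0
      vertex 9.0 3.0 15.0
      vertex 9.0 16.0 15.0
    endloop
  endfacet
  facet normal 0.0000 0.0000 1.0000
    outer loop
      vertex 0.0 0.0 15.0
      vertex 9.0 16.0 15.0
      vertex 0.0 16.0 15.0
    endloop
  endfacet
  facet normal 0.0000 -1.0000 0.0000
    outer loop
      vertex 0.0 0.0 0.0
      vertex 29.0 0.0 0.0
      vertex 29.0 0.0 15.0
    endloop
  endfacet
  facet normal 0.0000 -1.0000 0.0000
    outer loop
      vertex 0.0 0.0 0.0
      vertex 29.0 0.0 15.0
      vertex 0.0 0.0 15.0
    endloop
  endfacet
  facet normal 1.0000 0.0000 0.0000
    outer loop
      vertex 29.0 0.0 0.0
      vertex 29.0 3.0 0.0
      vertex 29.0 3.0 15.0
    endloop
  endfacet
  facet normal 1.0000 0.0000 0.0000
    outer loop
      vertex 29.0 0.0 0.0
      vertex 29.0 3.0 15.0
      vertex 29.0 0.0 15.0
    endloop
  endfacet
  facet normal 0.0000 1.0000 0.0000
    outer loop
      vertex 29.0 3.0 0.0
      vertex 9.0 3.0 0.0
      vertex 9.0 3.0 15.0
    endloop
  endfacet
  facet normal 0.0000 1.0000 0.0000
    outer loop
      vertex 29.0 3.0 0.0
      vertex 9.0 3.0 15.0
      vertex 29.0 3.0 15.0
    endloop
  endfacet
  facet normal 1.0000 0.0000 0.0000
    outer loop
      vertex 9.0 3.0 0.0
      vertex 9.0 16.0 0.0
      vertex 9.0 16.0 15.0
    endloop
  endfacet
  facet normal 1.0000 0.0000 0.0000
    outer loop
      vertex 9.0 3.0 0.0
      vertex 9.0 16.0 15.0
      vertex 9.0 3.0 15.0
    endloop
  endfacet
  facet normal 0.0000 1.0000 0.0000
    outer loop
      vertex 9.0 16.0 0.0
      vertex 0.0 16.0 0.0
      vertex 0.0 16.0 15.0
    endloop
  endfacet
  facet normal 0.0000 1.0000 0.0000
    outer loop
      vertex 9.0 16.0 0.0
      vertex 0.0 16.0 15.0
      vertex 9.0 16.0 15.0
    endloop
  endfacet
  facet normal -1.0000 0.0000 0.0000
    outer loop
      vertex 0.0 16.0 0.0
      vertex 0.0 0.0 0.0
      vertex 0.0 0.0 15.0
    endloop
  endfacet
  facet normal -1.0000 0.0000 0.0000
    outer loop
      vertex 0.0 16.0 0.0
      vertex 0.0 0.0 15.0
      vertex 0.0 16.0 15.0
    endloop
  endfacet
endsolid part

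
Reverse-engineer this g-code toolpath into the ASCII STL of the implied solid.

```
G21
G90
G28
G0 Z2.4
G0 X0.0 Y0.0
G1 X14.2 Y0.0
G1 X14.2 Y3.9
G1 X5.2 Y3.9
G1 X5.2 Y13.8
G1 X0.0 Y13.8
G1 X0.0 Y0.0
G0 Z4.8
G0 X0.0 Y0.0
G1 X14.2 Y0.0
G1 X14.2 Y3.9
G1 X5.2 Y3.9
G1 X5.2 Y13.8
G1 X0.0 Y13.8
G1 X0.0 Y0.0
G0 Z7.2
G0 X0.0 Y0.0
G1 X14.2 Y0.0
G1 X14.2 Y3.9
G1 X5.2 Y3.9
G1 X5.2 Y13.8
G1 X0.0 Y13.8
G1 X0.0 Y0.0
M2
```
solid part
  facet normal 0.0000 0.0000 -1.0000
    outer loop
      vertex 14.2 3.9 0.0
      vertex 14.2 0.0 0.0
      vertex 0.0 0.0 0.0
    endloop
  endfacet
  facet normal 0.0000 0.0000 -1.0000
    outer loop
      vertex 5.2 3.9 0.0
      vertex 14.2 3.9 0.0
      vertex 0.0 0.0 0.0
    endloop
  endfacet
  facet normal 0.0000 0.0000 -1.0000
    outer loop
      vertex 5.2 13.8 0.0
      vertex 5.2 3.9 0.0
      vertex 0.0 0.0 0.0
    endloop
  endfacet
  facet normal 0.0000 0.0000 -1.0000
    outer loop
      vertex 0.0 13.8 0.0
      vertex 5.2 13.8 0.0
      vertex 0.0 0.0 0.0
    endloop
  endfacet
  facet normal 0.0000 0.0000 1.0000
    outer loop
      vertex 0.0 0.0 7.2
      vertex 14.2 0.0 7.2
      vertex 14.2 3.9 7.2
    endloop
  endfacet
  facet normal 0.0000 0.0000 1.0000
    outer loop
      vertex 0.0 0.0 7.2
      vertex 14.2 3.9 7.2
      vertex 5.2 3.9 7.2
    endloop
  endfacet
  facet normal 0.0000 0.0000 1.0000
    outer loop
      vertex 0.0 0.0 7.2
      vertex 5.2 3.9 7.2
      vertex 5.2 13.8 7.2
    endloop
  endfacet
  facet normal 0.0000 0.0000 1.0000
    outer loop
      vertex 0.0 0.0 7.2
      vertex 5.2 13.8 7.2
      vertex 0.0 13.8 7.2
    endloop
  endfacet
  facet normal 0.0000 -1.0000 0.0000
    outer loop
      vertex 0.0 0.0 0.0
      vertex 14.2 0.0 0.0
      vertex 14.2 0.0 7.2
    endloop
  endfacet
  facet normal 0.0000 -1.0000 0.0000
    outer loop
      vertex 0.0 0.0 0.0
      vertex 14.2 0.0 7.2
      vertex 0.0 0.0 7.2
    endloop
  endfacet
  facet normal 1.0000 0.0000 0.0000
    outer loop
      vertex 14.2 0.0 0.0
      vertex 14.2 3.9 0.0
      vertex 14.2 3.9 7.2
    endloop
  endfacet
  facet normal 1.0000 0.0000 0.0000
    outer loop
      vertex 14.2 0.0 0.0
      vertex 14.2 3.9 7.2
      vertex 14.2 0.0 7.2
    endloop
  endfacet
  facet normal 0.0000 1.0000 0.0000
    outer loop
      vertex 14.2 3.9 0.0
      vertex 5.2 3.9 0.0
      vertex 5.2 3.9 7.2
    endloop
  endfacet
  facet normal 0.0000 1.0000 0.0000
    outer loop
      vertex 14.2 3.9 0.0
      vertex 5.2 3.9 7.2
      vertex 14.2 3.9 7.2
    endloop
  endfacet
  facet normal 1.0000 0.0000 0.0000
    outer loop
      vertex 5.2 3.9 0.0
      vertex 5.2 13.8 0.0
      vertex 5.2 13.8 7.2
    endloop
  endfacet
  facet normal 1.0000 0.0000 0.0000
    outer loop
      vertex 5.2 3.9 0.0
      vertex 5.2 13.8 7.2
      vertex 5.2 3.9 7.2
    endloop
  endfacet
  facet normal 0.0000 1.0000 0.0000
    outer loop
      vertex 5.2 13.8 0.0
      vertex 0.0 13.8 0.0
      vertex 0.0 13.8 7.2
    endloop
  endfacet
  facet normal 0.0000 1.0000 0.0000
    outer loop
      vertex 5.2 13.8 0.0
      vertex 0.0 13.8 7.2
      vertex 5.2 13.8 7.2
    endloop
  endfacet
  facet normal -1.0000 0.0000 0.0000
    outer loop
      vertex 0.0 13.8 0.0
      vertex 0.0 0.0 0.0
      vertex 0.0 0.0 7.2
    endloop
  endfacet
  facet normal -1.0000 0.0000 0.0000
    outer loop
      vertex 0.0 13.8 0.0
      vertex 0.0 0.0 7.2
      vertex 0.0 13.8 7.2
    endloop
  endfacet
endsolid part

The G0 Z moves step by Δz≈2.4 mm. Every layer's G1 loop is the same polygon, so the solid is a straight extrusion of it from z=0 to z≈7.2. Closing with flat bottom and top caps and triangulating gives 20 facets — an L-shaped prism: outer 14.2 × 13.8 mm, arm thicknesses ≈ 3.9 mm (horizontal) and 5.2 mm (vertical), extruded 7.2 mm in z.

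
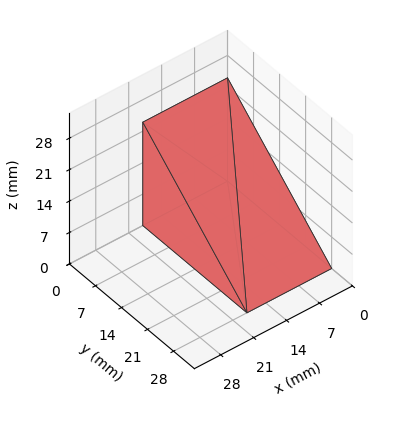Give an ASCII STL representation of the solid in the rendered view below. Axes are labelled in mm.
Reading the render: the shape is a wedge (ramp): 18 × 28 mm base, rising to 23 mm along the y=0 edge and sloping linearly to z=0 at y=28 (dimensions read to the nearest mm from the axis ticks). For the STL, each face is triangulated and given an outward normal.

solid part
  facet normal 0.0000 0.0000 -1.0000
    outer loop
      vertex 18.00 28.00 0.00
      vertex 18.00 0.00 0.00
      vertex 0.00 0.00 0.00
    endloop
  endfacet
  facet normal 0.0000 0.0000 -1.0000
    outer loop
      vertex 0.00 28.00 0.00
      vertex 18.00 28.00 0.00
      vertex 0.00 0.00 0.00
    endloop
  endfacet
  facet normal 0.0000 -1.0000 0.0000
    outer loop
      vertex 0.00 0.00 0.00
      vertex 18.00 0.00 0.00
      vertex 18.00 0.00 23.00
    endloop
  endfacet
  facet normal 0.0000 -1.0000 0.0000
    outer loop
      vertex 0.00 0.00 0.00
      vertex 18.00 0.00 23.00
      vertex 0.00 0.00 23.00
    endloop
  endfacet
  facet normal 0.0000 0.6347 0.7727
    outer loop
      vertex 0.00 0.00 23.00
      vertex 18.00 0.00 23.00
      vertex 18.00 28.00 0.00
    endloop
  endfacet
  facet normal 0.0000 0.6347 0.7727
    outer loop
      vertex 0.00 0.00 23.00
      vertex 18.00 28.00 0.00
      vertex 0.00 28.00 0.00
    endloop
  endfacet
  facet normal -1.0000 0.0000 0.0000
    outer loop
      vertex 0.00 0.00 23.00
      vertex 0.00 28.00 0.00
      vertex 0.00 0.00 0.00
    endloop
  endfacet
  facet normal 1.0000 0.0000 0.0000
    outer loop
      vertex 18.00 0.00 0.00
      vertex 18.00 28.00 0.00
      vertex 18.00 0.00 23.00
    endloop
  endfacet
endsolid part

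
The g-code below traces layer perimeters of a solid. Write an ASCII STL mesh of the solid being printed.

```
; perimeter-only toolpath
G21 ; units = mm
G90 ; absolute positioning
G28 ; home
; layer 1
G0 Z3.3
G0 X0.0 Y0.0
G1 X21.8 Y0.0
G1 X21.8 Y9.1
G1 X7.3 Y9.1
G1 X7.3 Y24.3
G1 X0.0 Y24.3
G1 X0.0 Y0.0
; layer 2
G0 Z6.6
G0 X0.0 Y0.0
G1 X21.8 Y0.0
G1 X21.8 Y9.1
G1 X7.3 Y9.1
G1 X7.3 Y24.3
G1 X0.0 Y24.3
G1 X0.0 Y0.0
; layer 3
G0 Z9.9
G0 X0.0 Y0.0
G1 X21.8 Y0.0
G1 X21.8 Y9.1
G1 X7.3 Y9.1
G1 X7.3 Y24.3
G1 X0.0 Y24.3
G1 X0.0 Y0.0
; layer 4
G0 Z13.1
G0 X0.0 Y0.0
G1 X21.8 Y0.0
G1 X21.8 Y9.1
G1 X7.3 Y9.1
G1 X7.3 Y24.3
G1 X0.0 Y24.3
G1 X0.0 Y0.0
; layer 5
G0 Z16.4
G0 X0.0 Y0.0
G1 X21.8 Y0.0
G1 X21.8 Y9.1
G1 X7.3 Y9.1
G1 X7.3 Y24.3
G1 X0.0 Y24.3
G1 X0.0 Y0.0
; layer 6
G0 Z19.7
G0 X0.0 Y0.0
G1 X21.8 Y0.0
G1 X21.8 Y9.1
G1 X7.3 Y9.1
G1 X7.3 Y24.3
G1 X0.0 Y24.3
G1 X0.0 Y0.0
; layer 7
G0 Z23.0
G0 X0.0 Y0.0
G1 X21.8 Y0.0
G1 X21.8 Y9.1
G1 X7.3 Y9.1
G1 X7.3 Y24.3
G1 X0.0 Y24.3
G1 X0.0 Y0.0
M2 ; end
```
solid part
  facet normal 0.0000 0.0000 -1.0000
    outer loop
      vertex 21.8 9.1 0.0
      vertex 21.8 0.0 0.0
      vertex 0.0 0.0 0.0
    endloop
  endfacet
  facet normal 0.0000 0.0000 -1.0000
    outer loop
      vertex 7.3 9.1 0.0
      vertex 21.8 9.1 0.0
      vertex 0.0 0.0 0.0
    endloop
  endfacet
  facet normal 0.0000 0.0000 -1.0000
    outer loop
      vertex 7.3 24.3 0.0
      vertex 7.3 9.1 0.0
      vertex 0.0 0.0 0.0
    endloop
  endfacet
  facet normal 0.0000 0.0000 -1.0000
    outer loop
      vertex 0.0 24.3 0.0
      vertex 7.3 24.3 0.0
      vertex 0.0 0.0 0.0
    endloop
  endfacet
  facet normal 0.0000 0.0000 1.0000
    outer loop
      vertex 0.0 0.0 23.0
      vertex 21.8 0.0 23.0
      vertex 21.8 9.1 23.0
    endloop
  endfacet
  facet normal 0.0000 0.0000 1.0000
    outer loop
      vertex 0.0 0.0 23.0
      vertex 21.8 9.1 23.0
      vertex 7.3 9.1 23.0
    endloop
  endfacet
  facet normal 0.0000 0.0000 1.0000
    outer loop
      vertex 0.0 0.0 23.0
      vertex 7.3 9.1 23.0
      vertex 7.3 24.3 23.0
    endloop
  endfacet
  facet normal 0.0000 0.0000 1.0000
    outer loop
      vertex 0.0 0.0 23.0
      vertex 7.3 24.3 23.0
      vertex 0.0 24.3 23.0
    endloop
  endfacet
  facet normal 0.0000 -1.0000 0.0000
    outer loop
      vertex 0.0 0.0 0.0
      vertex 21.8 0.0 0.0
      vertex 21.8 0.0 23.0
    endloop
  endfacet
  facet normal 0.0000 -1.0000 0.0000
    outer loop
      vertex 0.0 0.0 0.0
      vertex 21.8 0.0 23.0
      vertex 0.0 0.0 23.0
    endloop
  endfacet
  facet normal 1.0000 0.0000 0.0000
    outer loop
      vertex 21.8 0.0 0.0
      vertex 21.8 9.1 0.0
      vertex 21.8 9.1 23.0
    endloop
  endfacet
  facet normal 1.0000 0.0000 0.0000
    outer loop
      vertex 21.8 0.0 0.0
      vertex 21.8 9.1 23.0
      vertex 21.8 0.0 23.0
    endloop
  endfacet
  facet normal 0.0000 1.0000 0.0000
    outer loop
      vertex 21.8 9.1 0.0
      vertex 7.3 9.1 0.0
      vertex 7.3 9.1 23.0
    endloop
  endfacet
  facet normal 0.0000 1.0000 0.0000
    outer loop
      vertex 21.8 9.1 0.0
      vertex 7.3 9.1 23.0
      vertex 21.8 9.1 23.0
    endloop
  endfacet
  facet normal 1.0000 0.0000 0.0000
    outer loop
      vertex 7.3 9.1 0.0
      vertex 7.3 24.3 0.0
      vertex 7.3 24.3 23.0
    endloop
  endfacet
  facet normal 1.0000 0.0000 0.0000
    outer loop
      vertex 7.3 9.1 0.0
      vertex 7.3 24.3 23.0
      vertex 7.3 9.1 23.0
    endloop
  endfacet
  facet normal 0.0000 1.0000 0.0000
    outer loop
      vertex 7.3 24.3 0.0
      vertex 0.0 24.3 0.0
      vertex 0.0 24.3 23.0
    endloop
  endfacet
  facet normal 0.0000 1.0000 0.0000
    outer loop
      vertex 7.3 24.3 0.0
      vertex 0.0 24.3 23.0
      vertex 7.3 24.3 23.0
    endloop
  endfacet
  facet normal -1.0000 0.0000 0.0000
    outer loop
      vertex 0.0 24.3 0.0
      vertex 0.0 0.0 0.0
      vertex 0.0 0.0 23.0
    endloop
  endfacet
  facet normal -1.0000 0.0000 0.0000
    outer loop
      vertex 0.0 24.3 0.0
      vertex 0.0 0.0 23.0
      vertex 0.0 24.3 23.0
    endloop
  endfacet
endsolid part

The G0 Z moves step by Δz≈3.3 mm. Every layer's G1 loop is the same polygon, so the solid is a straight extrusion of it from z=0 to z≈23. Closing with flat bottom and top caps and triangulating gives 20 facets — an L-shaped prism: outer 21.8 × 24.3 mm, arm thicknesses ≈ 9.1 mm (horizontal) and 7.3 mm (vertical), extruded 23 mm in z.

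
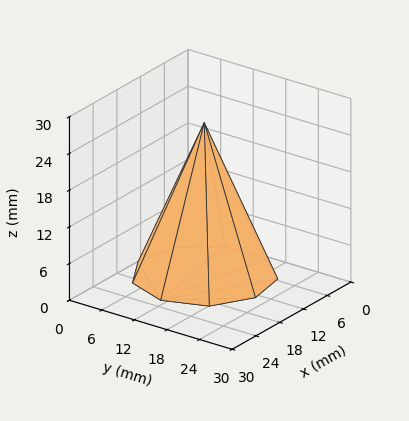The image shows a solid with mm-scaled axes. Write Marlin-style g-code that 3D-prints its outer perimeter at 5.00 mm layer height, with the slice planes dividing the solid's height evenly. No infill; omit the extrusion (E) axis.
Reading the render: the shape is a regular 9-sided pyramid, base circumscribed radius ≈ 11 mm, apex at z ≈ 25 mm (dimensions read to the nearest mm from the axis ticks). For the g-code, the solid's height is divided into equal slices at the stated Δz and each level perimeter traced with G1 moves after a G0 lift.

; perimeter-only toolpath
G21 ; units = mm
G90 ; absolute positioning
G28 ; home
; layer 1
G0 Z5.00
G0 X19.80 Y11.00
G1 X17.74 Y16.66
G1 X12.53 Y19.66
G1 X6.60 Y18.62
G1 X2.73 Y14.01
G1 X2.73 Y7.99
G1 X6.60 Y3.38
G1 X12.53 Y2.34
G1 X17.74 Y5.34
G1 X19.80 Y11.00
; layer 2
G0 Z10.00
G0 X17.60 Y11.00
G1 X16.06 Y15.24
G1 X12.15 Y17.50
G1 X7.70 Y16.72
G1 X4.80 Y13.26
G1 X4.80 Y8.74
G1 X7.70 Y5.28
G1 X12.15 Y4.50
G1 X16.06 Y6.76
G1 X17.60 Y11.00
; layer 3
G0 Z15.00
G0 X15.40 Y11.00
G1 X14.37 Y13.83
G1 X11.76 Y15.33
G1 X8.80 Y14.81
G1 X6.86 Y12.50
G1 X6.86 Y9.50
G1 X8.80 Y7.19
G1 X11.76 Y6.67
G1 X14.37 Y8.17
G1 X15.40 Y11.00
; layer 4
G0 Z20.00
G0 X13.20 Y11.00
G1 X12.69 Y12.41
G1 X11.38 Y13.17
G1 X9.90 Y12.91
G1 X8.93 Y11.75
G1 X8.93 Y10.25
G1 X9.90 Y9.09
G1 X11.38 Y8.83
G1 X12.69 Y9.59
G1 X13.20 Y11.00
M2 ; end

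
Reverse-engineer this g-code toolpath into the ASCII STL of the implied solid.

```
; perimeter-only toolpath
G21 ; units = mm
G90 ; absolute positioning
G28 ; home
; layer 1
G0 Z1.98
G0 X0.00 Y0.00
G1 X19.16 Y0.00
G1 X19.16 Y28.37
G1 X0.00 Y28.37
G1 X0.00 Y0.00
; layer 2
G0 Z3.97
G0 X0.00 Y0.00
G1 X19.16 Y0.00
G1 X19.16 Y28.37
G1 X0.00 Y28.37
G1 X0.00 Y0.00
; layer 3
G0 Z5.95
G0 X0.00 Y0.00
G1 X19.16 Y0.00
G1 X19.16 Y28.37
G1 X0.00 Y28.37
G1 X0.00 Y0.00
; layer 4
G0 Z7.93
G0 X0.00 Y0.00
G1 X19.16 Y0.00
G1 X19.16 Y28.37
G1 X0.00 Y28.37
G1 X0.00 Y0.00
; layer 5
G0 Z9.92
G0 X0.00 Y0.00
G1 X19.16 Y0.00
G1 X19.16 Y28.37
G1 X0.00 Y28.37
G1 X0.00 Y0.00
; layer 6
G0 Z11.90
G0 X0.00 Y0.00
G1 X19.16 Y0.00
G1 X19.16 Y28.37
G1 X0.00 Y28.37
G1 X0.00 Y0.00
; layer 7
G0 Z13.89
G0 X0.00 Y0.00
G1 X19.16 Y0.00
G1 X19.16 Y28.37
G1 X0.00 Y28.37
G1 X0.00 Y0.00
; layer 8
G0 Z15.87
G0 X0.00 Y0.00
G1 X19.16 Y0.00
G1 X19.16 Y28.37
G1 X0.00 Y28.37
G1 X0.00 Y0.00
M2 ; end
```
solid part
  facet normal 0.0000 0.0000 -1.0000
    outer loop
      vertex 19.16 28.37 0.00
      vertex 19.16 0.00 0.00
      vertex 0.00 0.00 0.00
    endloop
  endfacet
  facet normal 0.0000 0.0000 -1.0000
    outer loop
      vertex 0.00 28.37 0.00
      vertex 19.16 28.37 0.00
      vertex 0.00 0.00 0.00
    endloop
  endfacet
  facet normal 0.0000 0.0000 1.0000
    outer loop
      vertex 0.00 0.00 15.87
      vertex 19.16 0.00 15.87
      vertex 19.16 28.37 15.87
    endloop
  endfacet
  facet normal 0.0000 0.0000 1.0000
    outer loop
      vertex 0.00 0.00 15.87
      vertex 19.16 28.37 15.87
      vertex 0.00 28.37 15.87
    endloop
  endfacet
  facet normal 0.0000 -1.0000 0.0000
    outer loop
      vertex 0.00 0.00 0.00
      vertex 19.16 0.00 0.00
      vertex 19.16 0.00 15.87
    endloop
  endfacet
  facet normal 0.0000 -1.0000 0.0000
    outer loop
      vertex 0.00 0.00 0.00
      vertex 19.16 0.00 15.87
      vertex 0.00 0.00 15.87
    endloop
  endfacet
  facet normal 0.0000 1.0000 0.0000
    outer loop
      vertex 19.16 28.37 15.87
      vertex 19.16 28.37 0.00
      vertex 0.00 28.37 0.00
    endloop
  endfacet
  facet normal 0.0000 1.0000 0.0000
    outer loop
      vertex 0.00 28.37 15.87
      vertex 19.16 28.37 15.87
      vertex 0.00 28.37 0.00
    endloop
  endfacet
  facet normal -1.0000 0.0000 0.0000
    outer loop
      vertex 0.00 28.37 15.87
      vertex 0.00 28.37 0.00
      vertex 0.00 0.00 0.00
    endloop
  endfacet
  facet normal -1.0000 0.0000 0.0000
    outer loop
      vertex 0.00 0.00 15.87
      vertex 0.00 28.37 15.87
      vertex 0.00 0.00 0.00
    endloop
  endfacet
  facet normal 1.0000 0.0000 0.0000
    outer loop
      vertex 19.16 0.00 0.00
      vertex 19.16 28.37 0.00
      vertex 19.16 28.37 15.87
    endloop
  endfacet
  facet normal 1.0000 0.0000 0.0000
    outer loop
      vertex 19.16 0.00 0.00
      vertex 19.16 28.37 15.87
      vertex 19.16 0.00 15.87
    endloop
  endfacet
endsolid part

The G0 Z moves step by Δz≈1.98 mm. Every layer's G1 loop is the same polygon, so the solid is a straight extrusion of it from z=0 to z≈15.9. Closing with flat bottom and top caps and triangulating gives 12 facets — a rectangular box, roughly 19.2 × 28.4 mm footprint and 15.9 mm tall.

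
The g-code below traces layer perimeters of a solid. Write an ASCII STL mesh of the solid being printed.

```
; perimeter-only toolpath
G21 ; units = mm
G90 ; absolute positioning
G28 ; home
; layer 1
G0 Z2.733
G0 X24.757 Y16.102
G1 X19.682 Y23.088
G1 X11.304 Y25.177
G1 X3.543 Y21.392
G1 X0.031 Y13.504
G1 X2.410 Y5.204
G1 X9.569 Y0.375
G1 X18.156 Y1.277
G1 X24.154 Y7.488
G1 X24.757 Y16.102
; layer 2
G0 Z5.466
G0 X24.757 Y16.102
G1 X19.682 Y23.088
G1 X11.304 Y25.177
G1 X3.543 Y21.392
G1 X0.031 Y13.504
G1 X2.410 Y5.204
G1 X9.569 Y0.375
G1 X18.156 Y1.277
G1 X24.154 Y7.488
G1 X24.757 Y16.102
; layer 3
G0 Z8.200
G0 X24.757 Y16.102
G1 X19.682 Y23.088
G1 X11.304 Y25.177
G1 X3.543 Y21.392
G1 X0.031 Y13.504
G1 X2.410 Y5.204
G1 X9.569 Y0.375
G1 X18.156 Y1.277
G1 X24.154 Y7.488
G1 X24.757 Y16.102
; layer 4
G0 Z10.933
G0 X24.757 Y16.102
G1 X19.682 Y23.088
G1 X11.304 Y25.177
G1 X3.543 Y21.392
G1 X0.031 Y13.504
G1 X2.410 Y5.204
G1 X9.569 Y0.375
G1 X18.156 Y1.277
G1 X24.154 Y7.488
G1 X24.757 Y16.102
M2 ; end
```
solid part
  facet normal 0.0000 0.0000 -1.0000
    outer loop
      vertex 11.304 25.177 0.000
      vertex 19.682 23.088 0.000
      vertex 24.757 16.102 0.000
    endloop
  endfacet
  facet normal 0.0000 0.0000 -1.0000
    outer loop
      vertex 3.543 21.392 0.000
      vertex 11.304 25.177 0.000
      vertex 24.757 16.102 0.000
    endloop
  endfacet
  facet normal 0.0000 0.0000 -1.0000
    outer loop
      vertex 0.031 13.504 0.000
      vertex 3.543 21.392 0.000
      vertex 24.757 16.102 0.000
    endloop
  endfacet
  facet normal 0.0000 0.0000 -1.0000
    outer loop
      vertex 2.410 5.204 0.000
      vertex 0.031 13.504 0.000
      vertex 24.757 16.102 0.000
    endloop
  endfacet
  facet normal 0.0000 0.0000 -1.0000
    outer loop
      vertex 9.569 0.375 0.000
      vertex 2.410 5.204 0.000
      vertex 24.757 16.102 0.000
    endloop
  endfacet
  facet normal 0.0000 0.0000 -1.0000
    outer loop
      vertex 18.156 1.277 0.000
      vertex 9.569 0.375 0.000
      vertex 24.757 16.102 0.000
    endloop
  endfacet
  facet normal 0.0000 0.0000 -1.0000
    outer loop
      vertex 24.154 7.488 0.000
      vertex 18.156 1.277 0.000
      vertex 24.757 16.102 0.000
    endloop
  endfacet
  facet normal 0.0000 0.0000 1.0000
    outer loop
      vertex 24.757 16.102 10.933
      vertex 19.682 23.088 10.933
      vertex 11.304 25.177 10.933
    endloop
  endfacet
  facet normal 0.0000 0.0000 1.0000
    outer loop
      vertex 24.757 16.102 10.933
      vertex 11.304 25.177 10.933
      vertex 3.543 21.392 10.933
    endloop
  endfacet
  facet normal 0.0000 0.0000 1.0000
    outer loop
      vertex 24.757 16.102 10.933
      vertex 3.543 21.392 10.933
      vertex 0.031 13.504 10.933
    endloop
  endfacet
  facet normal 0.0000 0.0000 1.0000
    outer loop
      vertex 24.757 16.102 10.933
      vertex 0.031 13.504 10.933
      vertex 2.410 5.204 10.933
    endloop
  endfacet
  facet normal 0.0000 0.0000 1.0000
    outer loop
      vertex 24.757 16.102 10.933
      vertex 2.410 5.204 10.933
      vertex 9.569 0.375 10.933
    endloop
  endfacet
  facet normal 0.0000 0.0000 1.0000
    outer loop
      vertex 24.757 16.102 10.933
      vertex 9.569 0.375 10.933
      vertex 18.156 1.277 10.933
    endloop
  endfacet
  facet normal 0.0000 0.0000 1.0000
    outer loop
      vertex 24.757 16.102 10.933
      vertex 18.156 1.277 10.933
      vertex 24.154 7.488 10.933
    endloop
  endfacet
  facet normal 0.8091 0.5877 0.0000
    outer loop
      vertex 24.757 16.102 0.000
      vertex 19.682 23.088 0.000
      vertex 19.682 23.088 10.933
    endloop
  endfacet
  facet normal 0.8091 0.5877 0.0000
    outer loop
      vertex 24.757 16.102 0.000
      vertex 19.682 23.088 10.933
      vertex 24.757 16.102 10.933
    endloop
  endfacet
  facet normal 0.2419 0.9703 0.0000
    outer loop
      vertex 19.682 23.088 0.000
      vertex 11.304 25.177 0.000
      vertex 11.304 25.177 10.933
    endloop
  endfacet
  facet normal 0.2419 0.9703 0.0000
    outer loop
      vertex 19.682 23.088 0.000
      vertex 11.304 25.177 10.933
      vertex 19.682 23.088 10.933
    endloop
  endfacet
  facet normal -0.4383 0.8988 0.0000
    outer loop
      vertex 11.304 25.177 0.000
      vertex 3.543 21.392 0.000
      vertex 3.543 21.392 10.933
    endloop
  endfacet
  facet normal -0.4383 0.8988 0.0000
    outer loop
      vertex 11.304 25.177 0.000
      vertex 3.543 21.392 10.933
      vertex 11.304 25.177 10.933
    endloop
  endfacet
  facet normal -0.9135 0.4067 0.0000
    outer loop
      vertex 3.543 21.392 0.000
      vertex 0.031 13.504 0.000
      vertex 0.031 13.504 10.933
    endloop
  endfacet
  facet normal -0.9135 0.4067 0.0000
    outer loop
      vertex 3.543 21.392 0.000
      vertex 0.031 13.504 10.933
      vertex 3.543 21.392 10.933
    endloop
  endfacet
  facet normal -0.9613 -0.2755 0.0000
    outer loop
      vertex 0.031 13.504 0.000
      vertex 2.410 5.204 0.000
      vertex 2.410 5.204 10.933
    endloop
  endfacet
  facet normal -0.9613 -0.2755 0.0000
    outer loop
      vertex 0.031 13.504 0.000
      vertex 2.410 5.204 10.933
      vertex 0.031 13.504 10.933
    endloop
  endfacet
  facet normal -0.5592 -0.8290 0.0000
    outer loop
      vertex 2.410 5.204 0.000
      vertex 9.569 0.375 0.000
      vertex 9.569 0.375 10.933
    endloop
  endfacet
  facet normal -0.5592 -0.8290 0.0000
    outer loop
      vertex 2.410 5.204 0.000
      vertex 9.569 0.375 10.933
      vertex 2.410 5.204 10.933
    endloop
  endfacet
  facet normal 0.1045 -0.9945 0.0000
    outer loop
      vertex 9.569 0.375 0.000
      vertex 18.156 1.277 0.000
      vertex 18.156 1.277 10.933
    endloop
  endfacet
  facet normal 0.1045 -0.9945 0.0000
    outer loop
      vertex 9.569 0.375 0.000
      vertex 18.156 1.277 10.933
      vertex 9.569 0.375 10.933
    endloop
  endfacet
  facet normal 0.7193 -0.6947 0.0000
    outer loop
      vertex 18.156 1.277 0.000
      vertex 24.154 7.488 0.000
      vertex 24.154 7.488 10.933
    endloop
  endfacet
  facet normal 0.7193 -0.6947 0.0000
    outer loop
      vertex 18.156 1.277 0.000
      vertex 24.154 7.488 10.933
      vertex 18.156 1.277 10.933
    endloop
  endfacet
  facet normal 0.9976 -0.0698 0.0000
    outer loop
      vertex 24.154 7.488 0.000
      vertex 24.757 16.102 0.000
      vertex 24.757 16.102 10.933
    endloop
  endfacet
  facet normal 0.9976 -0.0698 0.0000
    outer loop
      vertex 24.154 7.488 0.000
      vertex 24.757 16.102 10.933
      vertex 24.154 7.488 10.933
    endloop
  endfacet
endsolid part

The G0 Z moves step by Δz≈2.733 mm. Every layer's G1 loop is the same polygon, so the solid is a straight extrusion of it from z=0 to z≈10.9. Closing with flat bottom and top caps and triangulating gives 32 facets — a regular 9-sided prism (a cylinder approximated with 9 flat sides), circumscribed radius ≈ 12.6 mm, height ≈ 10.9 mm.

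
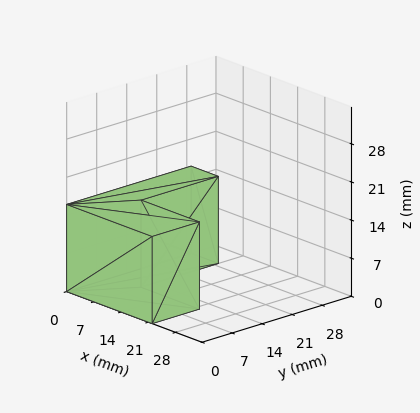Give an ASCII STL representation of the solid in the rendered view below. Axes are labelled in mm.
Reading the render: the shape is an L-shaped prism: outer 22 × 29 mm, arm thicknesses ≈ 11 mm (horizontal) and 7 mm (vertical), extruded 16 mm in z (dimensions read to the nearest mm from the axis ticks). For the STL, each face is triangulated and given an outward normal.

solid part
  facet normal 0.0000 0.0000 -1.0000
    outer loop
      vertex 22.00 11.00 0.00
      vertex 22.00 0.00 0.00
      vertex 0.00 0.00 0.00
    endloop
  endfacet
  facet normal 0.0000 0.0000 -1.0000
    outer loop
      vertex 7.00 11.00 0.00
      vertex 22.00 11.00 0.00
      vertex 0.00 0.00 0.00
    endloop
  endfacet
  facet normal 0.0000 0.0000 -1.0000
    outer loop
      vertex 7.00 29.00 0.00
      vertex 7.00 11.00 0.00
      vertex 0.00 0.00 0.00
    endloop
  endfacet
  facet normal 0.0000 0.0000 -1.0000
    outer loop
      vertex 0.00 29.00 0.00
      vertex 7.00 29.00 0.00
      vertex 0.00 0.00 0.00
    endloop
  endfacet
  facet normal 0.0000 0.0000 1.0000
    outer loop
      vertex 0.00 0.00 16.00
      vertex 22.00 0.00 16.00
      vertex 22.00 11.00 16.00
    endloop
  endfacet
  facet normal 0.0000 0.0000 1.0000
    outer loop
      vertex 0.00 0.00 16.00
      vertex 22.00 11.00 16.00
      vertex 7.00 11.00 16.00
    endloop
  endfacet
  facet normal 0.0000 0.0000 1.0000
    outer loop
      vertex 0.00 0.00 16.00
      vertex 7.00 11.00 16.00
      vertex 7.00 29.00 16.00
    endloop
  endfacet
  facet normal 0.0000 0.0000 1.0000
    outer loop
      vertex 0.00 0.00 16.00
      vertex 7.00 29.00 16.00
      vertex 0.00 29.00 16.00
    endloop
  endfacet
  facet normal 0.0000 -1.0000 0.0000
    outer loop
      vertex 0.00 0.00 0.00
      vertex 22.00 0.00 0.00
      vertex 22.00 0.00 16.00
    endloop
  endfacet
  facet normal 0.0000 -1.0000 0.0000
    outer loop
      vertex 0.00 0.00 0.00
      vertex 22.00 0.00 16.00
      vertex 0.00 0.00 16.00
    endloop
  endfacet
  facet normal 1.0000 0.0000 0.0000
    outer loop
      vertex 22.00 0.00 0.00
      vertex 22.00 11.00 0.00
      vertex 22.00 11.00 16.00
    endloop
  endfacet
  facet normal 1.0000 0.0000 0.0000
    outer loop
      vertex 22.00 0.00 0.00
      vertex 22.00 11.00 16.00
      vertex 22.00 0.00 16.00
    endloop
  endfacet
  facet normal 0.0000 1.0000 0.0000
    outer loop
      vertex 22.00 11.00 0.00
      vertex 7.00 11.00 0.00
      vertex 7.00 11.00 16.00
    endloop
  endfacet
  facet normal 0.0000 1.0000 0.0000
    outer loop
      vertex 22.00 11.00 0.00
      vertex 7.00 11.00 16.00
      vertex 22.00 11.00 16.00
    endloop
  endfacet
  facet normal 1.0000 0.0000 0.0000
    outer loop
      vertex 7.00 11.00 0.00
      vertex 7.00 29.00 0.00
      vertex 7.00 29.00 16.00
    endloop
  endfacet
  facet normal 1.0000 0.0000 0.0000
    outer loop
      vertex 7.00 11.00 0.00
      vertex 7.00 29.00 16.00
      vertex 7.00 11.00 16.00
    endloop
  endfacet
  facet normal 0.0000 1.0000 0.0000
    outer loop
      vertex 7.00 29.00 0.00
      vertex 0.00 29.00 0.00
      vertex 0.00 29.00 16.00
    endloop
  endfacet
  facet normal 0.0000 1.0000 0.0000
    outer loop
      vertex 7.00 29.00 0.00
      vertex 0.00 29.00 16.00
      vertex 7.00 29.00 16.00
    endloop
  endfacet
  facet normal -1.0000 0.0000 0.0000
    outer loop
      vertex 0.00 29.00 0.00
      vertex 0.00 0.00 0.00
      vertex 0.00 0.00 16.00
    endloop
  endfacet
  facet normal -1.0000 0.0000 0.0000
    outer loop
      vertex 0.00 29.00 0.00
      vertex 0.00 0.00 16.00
      vertex 0.00 29.00 16.00
    endloop
  endfacet
endsolid part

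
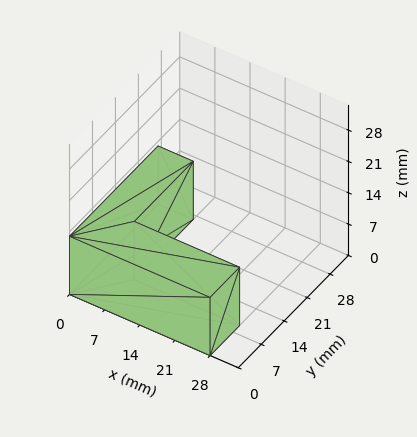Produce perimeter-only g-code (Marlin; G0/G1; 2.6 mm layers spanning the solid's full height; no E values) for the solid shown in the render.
Reading the render: the shape is an L-shaped prism: outer 28 × 27 mm, arm thicknesses ≈ 9 mm (horizontal) and 7 mm (vertical), extruded 13 mm in z (dimensions read to the nearest mm from the axis ticks). For the g-code, the solid's height is divided into equal slices at the stated Δz and each level perimeter traced with G1 moves after a G0 lift.

; perimeter-only toolpath
G21 ; units = mm
G90 ; absolute positioning
G28 ; home
; layer 1
G0 Z2.6
G0 X0.0 Y0.0
G1 X28.0 Y0.0
G1 X28.0 Y9.0
G1 X7.0 Y9.0
G1 X7.0 Y27.0
G1 X0.0 Y27.0
G1 X0.0 Y0.0
; layer 2
G0 Z5.2
G0 X0.0 Y0.0
G1 X28.0 Y0.0
G1 X28.0 Y9.0
G1 X7.0 Y9.0
G1 X7.0 Y27.0
G1 X0.0 Y27.0
G1 X0.0 Y0.0
; layer 3
G0 Z7.8
G0 X0.0 Y0.0
G1 X28.0 Y0.0
G1 X28.0 Y9.0
G1 X7.0 Y9.0
G1 X7.0 Y27.0
G1 X0.0 Y27.0
G1 X0.0 Y0.0
; layer 4
G0 Z10.4
G0 X0.0 Y0.0
G1 X28.0 Y0.0
G1 X28.0 Y9.0
G1 X7.0 Y9.0
G1 X7.0 Y27.0
G1 X0.0 Y27.0
G1 X0.0 Y0.0
; layer 5
G0 Z13.0
G0 X0.0 Y0.0
G1 X28.0 Y0.0
G1 X28.0 Y9.0
G1 X7.0 Y9.0
G1 X7.0 Y27.0
G1 X0.0 Y27.0
G1 X0.0 Y0.0
M2 ; end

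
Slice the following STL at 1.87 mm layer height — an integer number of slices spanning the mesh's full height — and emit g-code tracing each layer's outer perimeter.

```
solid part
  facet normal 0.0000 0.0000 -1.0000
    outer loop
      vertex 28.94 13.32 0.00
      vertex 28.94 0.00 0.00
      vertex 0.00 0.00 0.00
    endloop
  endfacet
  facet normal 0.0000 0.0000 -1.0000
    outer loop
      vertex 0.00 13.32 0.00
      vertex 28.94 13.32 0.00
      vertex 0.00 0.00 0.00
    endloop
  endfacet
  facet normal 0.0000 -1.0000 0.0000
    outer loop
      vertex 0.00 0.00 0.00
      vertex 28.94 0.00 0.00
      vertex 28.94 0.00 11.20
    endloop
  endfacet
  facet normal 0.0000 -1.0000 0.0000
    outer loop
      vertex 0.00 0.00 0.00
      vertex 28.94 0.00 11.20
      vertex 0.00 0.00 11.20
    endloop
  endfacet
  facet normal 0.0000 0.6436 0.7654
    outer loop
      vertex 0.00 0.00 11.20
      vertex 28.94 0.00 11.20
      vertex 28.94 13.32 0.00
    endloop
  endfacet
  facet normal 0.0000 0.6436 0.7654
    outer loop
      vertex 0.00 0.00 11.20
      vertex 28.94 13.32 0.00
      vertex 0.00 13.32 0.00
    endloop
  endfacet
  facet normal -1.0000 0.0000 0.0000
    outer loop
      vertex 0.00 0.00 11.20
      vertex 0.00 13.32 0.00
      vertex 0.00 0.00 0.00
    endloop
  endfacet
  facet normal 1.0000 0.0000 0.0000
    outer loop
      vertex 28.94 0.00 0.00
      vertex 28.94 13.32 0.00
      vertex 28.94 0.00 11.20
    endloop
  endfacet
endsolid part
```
; perimeter-only toolpath
G21 ; units = mm
G90 ; absolute positioning
G28 ; home
; layer 1
G0 Z1.87
G0 X0.00 Y0.00
G1 X28.94 Y0.00
G1 X28.94 Y11.10
G1 X0.00 Y11.10
G1 X0.00 Y0.00
; layer 2
G0 Z3.73
G0 X0.00 Y0.00
G1 X28.94 Y0.00
G1 X28.94 Y8.88
G1 X0.00 Y8.88
G1 X0.00 Y0.00
; layer 3
G0 Z5.60
G0 X0.00 Y0.00
G1 X28.94 Y0.00
G1 X28.94 Y6.66
G1 X0.00 Y6.66
G1 X0.00 Y0.00
; layer 4
G0 Z7.47
G0 X0.00 Y0.00
G1 X28.94 Y0.00
G1 X28.94 Y4.44
G1 X0.00 Y4.44
G1 X0.00 Y0.00
; layer 5
G0 Z9.33
G0 X0.00 Y0.00
G1 X28.94 Y0.00
G1 X28.94 Y2.22
G1 X0.00 Y2.22
G1 X0.00 Y0.00
M2 ; end

The solid is a wedge (ramp): 28.9 × 13.3 mm base, rising to 11.2 mm along the y=0 edge and sloping linearly to z=0 at y=13.3. Slicing at Δz = 1.87 mm — 6 equal slices spanning the solid's height, so layer i sits at z = i·h/6 — gives 5 non-empty perimeters. Each is a 4-segment closed polygon; G0 lifts to the layer z and rapids to the start vertex, then G1 traces the edges. The cross-section shrinks linearly with z (the slice at the apex is degenerate and omitted).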